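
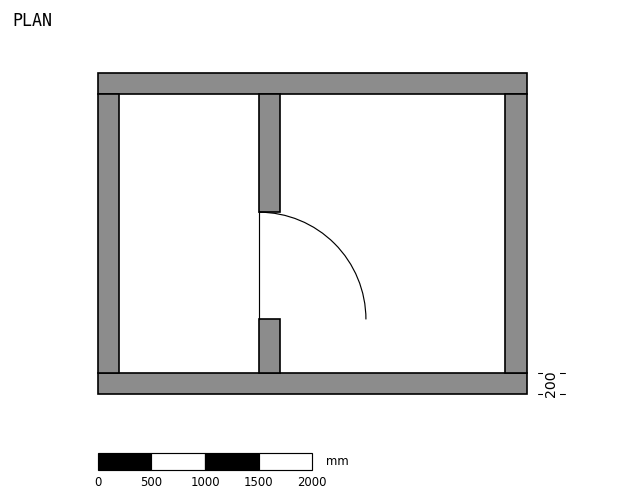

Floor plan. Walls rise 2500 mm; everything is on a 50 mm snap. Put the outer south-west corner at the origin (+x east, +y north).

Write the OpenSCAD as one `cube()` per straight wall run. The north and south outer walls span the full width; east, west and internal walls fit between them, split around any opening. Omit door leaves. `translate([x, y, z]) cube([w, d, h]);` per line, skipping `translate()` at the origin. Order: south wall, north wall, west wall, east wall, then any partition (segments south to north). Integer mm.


cube([4000, 200, 2500]);
translate([0, 2800, 0]) cube([4000, 200, 2500]);
translate([0, 200, 0]) cube([200, 2600, 2500]);
translate([3800, 200, 0]) cube([200, 2600, 2500]);
translate([1500, 200, 0]) cube([200, 500, 2500]);
translate([1500, 1700, 0]) cube([200, 1100, 2500]);


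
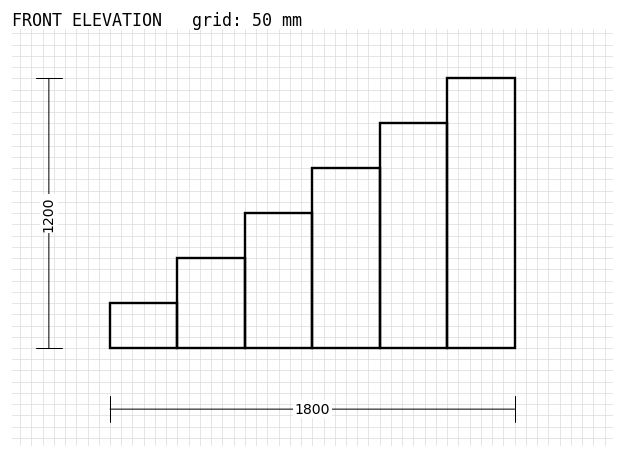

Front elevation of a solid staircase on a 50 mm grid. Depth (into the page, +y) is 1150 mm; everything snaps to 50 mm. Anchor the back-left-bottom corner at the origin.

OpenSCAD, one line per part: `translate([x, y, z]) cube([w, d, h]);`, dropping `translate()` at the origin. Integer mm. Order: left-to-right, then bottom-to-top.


cube([300, 1150, 200]);
translate([300, 0, 0]) cube([300, 1150, 400]);
translate([600, 0, 0]) cube([300, 1150, 600]);
translate([900, 0, 0]) cube([300, 1150, 800]);
translate([1200, 0, 0]) cube([300, 1150, 1000]);
translate([1500, 0, 0]) cube([300, 1150, 1200]);


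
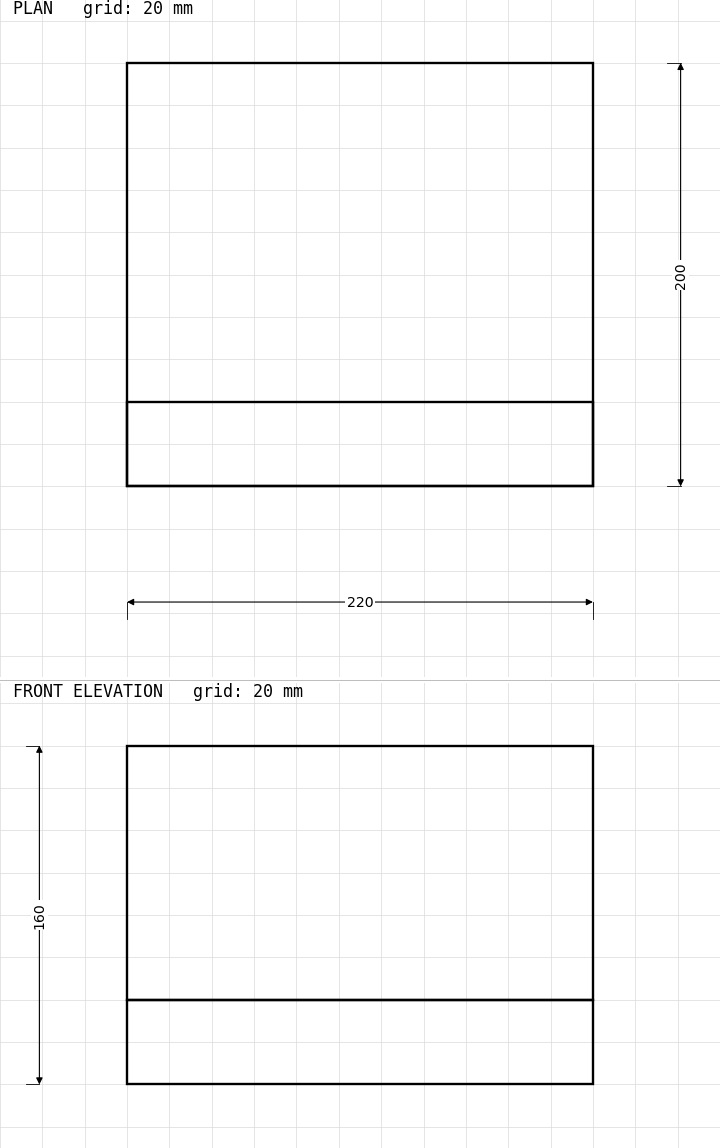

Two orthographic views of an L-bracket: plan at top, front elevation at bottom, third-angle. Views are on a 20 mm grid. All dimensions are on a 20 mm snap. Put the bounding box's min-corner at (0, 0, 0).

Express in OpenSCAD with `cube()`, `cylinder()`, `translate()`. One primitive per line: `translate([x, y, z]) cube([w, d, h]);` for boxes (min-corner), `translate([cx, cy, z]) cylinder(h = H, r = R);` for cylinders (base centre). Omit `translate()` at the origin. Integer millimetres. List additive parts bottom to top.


cube([220, 200, 40]);
translate([0, 0, 40]) cube([220, 40, 120]);


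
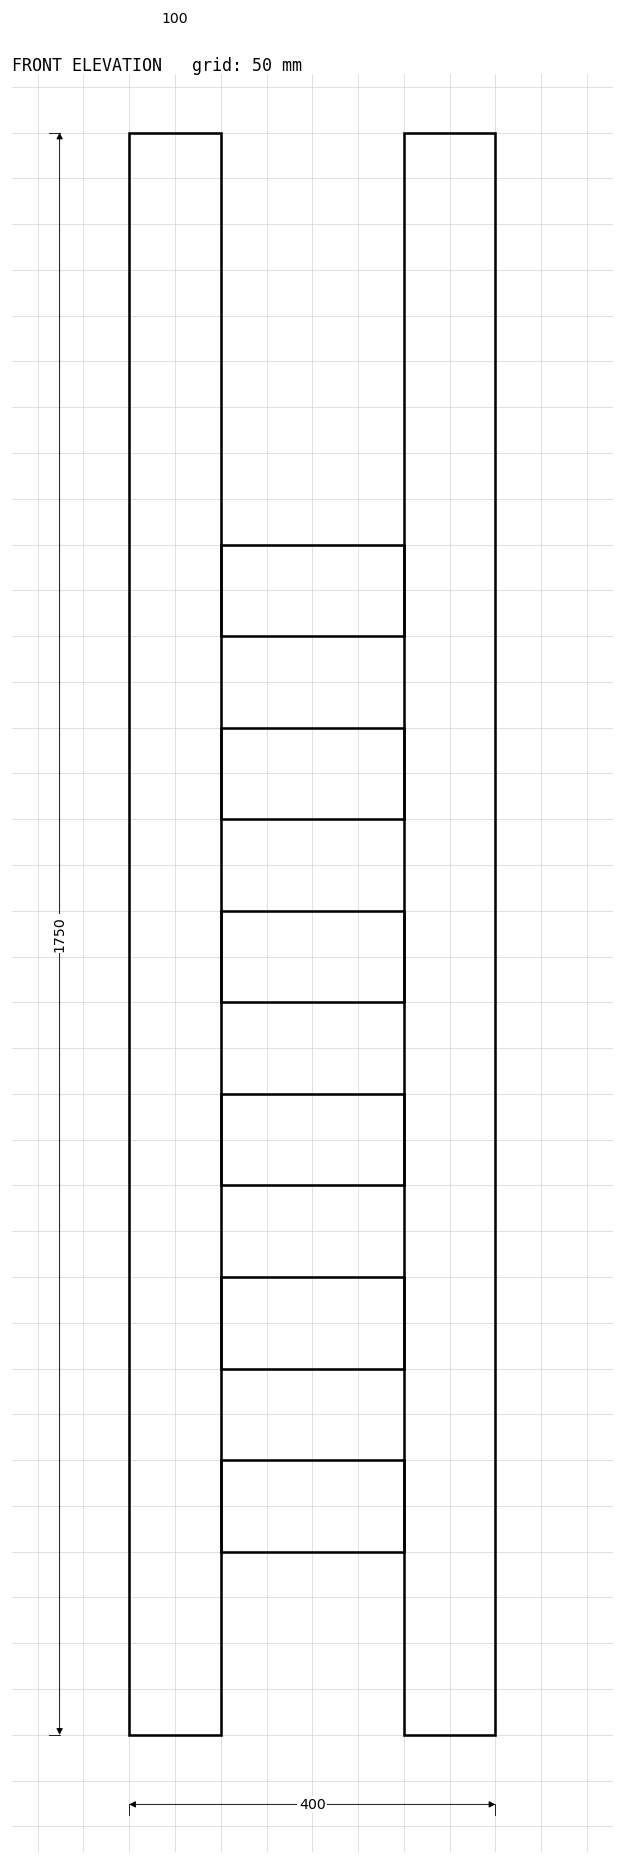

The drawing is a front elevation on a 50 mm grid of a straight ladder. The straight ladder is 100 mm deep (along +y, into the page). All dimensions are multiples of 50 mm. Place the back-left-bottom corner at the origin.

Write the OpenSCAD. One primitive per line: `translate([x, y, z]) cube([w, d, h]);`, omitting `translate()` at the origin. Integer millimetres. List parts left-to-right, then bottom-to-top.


cube([100, 100, 1750]);
translate([100, 0, 200]) cube([200, 100, 100]);
translate([100, 0, 400]) cube([200, 100, 100]);
translate([100, 0, 600]) cube([200, 100, 100]);
translate([100, 0, 800]) cube([200, 100, 100]);
translate([100, 0, 1000]) cube([200, 100, 100]);
translate([100, 0, 1200]) cube([200, 100, 100]);
translate([300, 0, 0]) cube([100, 100, 1750]);


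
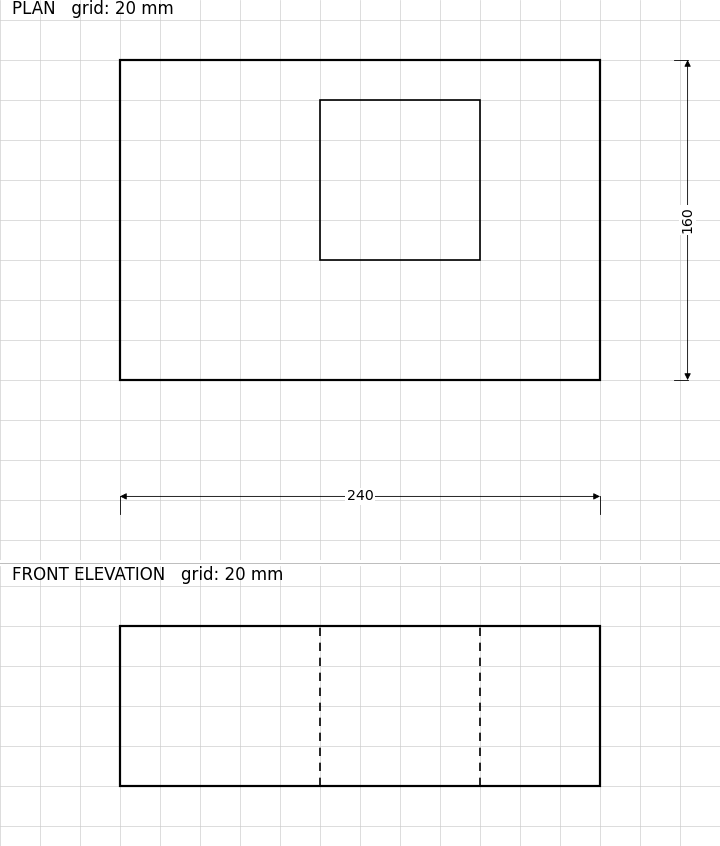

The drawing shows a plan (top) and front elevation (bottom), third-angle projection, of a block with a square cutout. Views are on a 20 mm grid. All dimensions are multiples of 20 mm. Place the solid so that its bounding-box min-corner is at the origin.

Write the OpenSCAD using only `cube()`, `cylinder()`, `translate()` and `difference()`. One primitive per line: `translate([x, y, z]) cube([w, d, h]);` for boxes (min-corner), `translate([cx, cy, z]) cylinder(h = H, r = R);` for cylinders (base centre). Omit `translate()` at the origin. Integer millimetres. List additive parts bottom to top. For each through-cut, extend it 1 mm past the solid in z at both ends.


difference() {
  cube([240, 160, 80]);
  translate([100, 60, -1]) cube([80, 80, 82]);
}


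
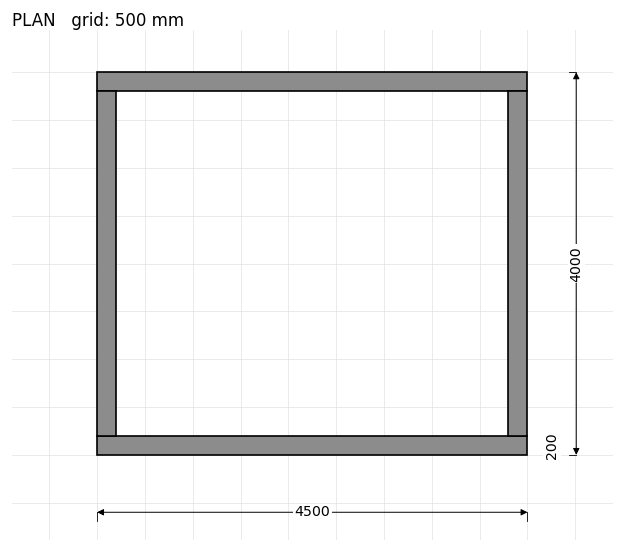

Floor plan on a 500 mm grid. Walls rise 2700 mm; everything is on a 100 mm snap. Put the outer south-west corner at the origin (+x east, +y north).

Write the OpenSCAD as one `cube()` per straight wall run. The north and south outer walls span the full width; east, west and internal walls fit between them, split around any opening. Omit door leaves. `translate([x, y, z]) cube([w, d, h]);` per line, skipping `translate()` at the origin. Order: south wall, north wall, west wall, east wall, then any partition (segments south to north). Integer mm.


cube([4500, 200, 2700]);
translate([0, 3800, 0]) cube([4500, 200, 2700]);
translate([0, 200, 0]) cube([200, 3600, 2700]);
translate([4300, 200, 0]) cube([200, 3600, 2700]);


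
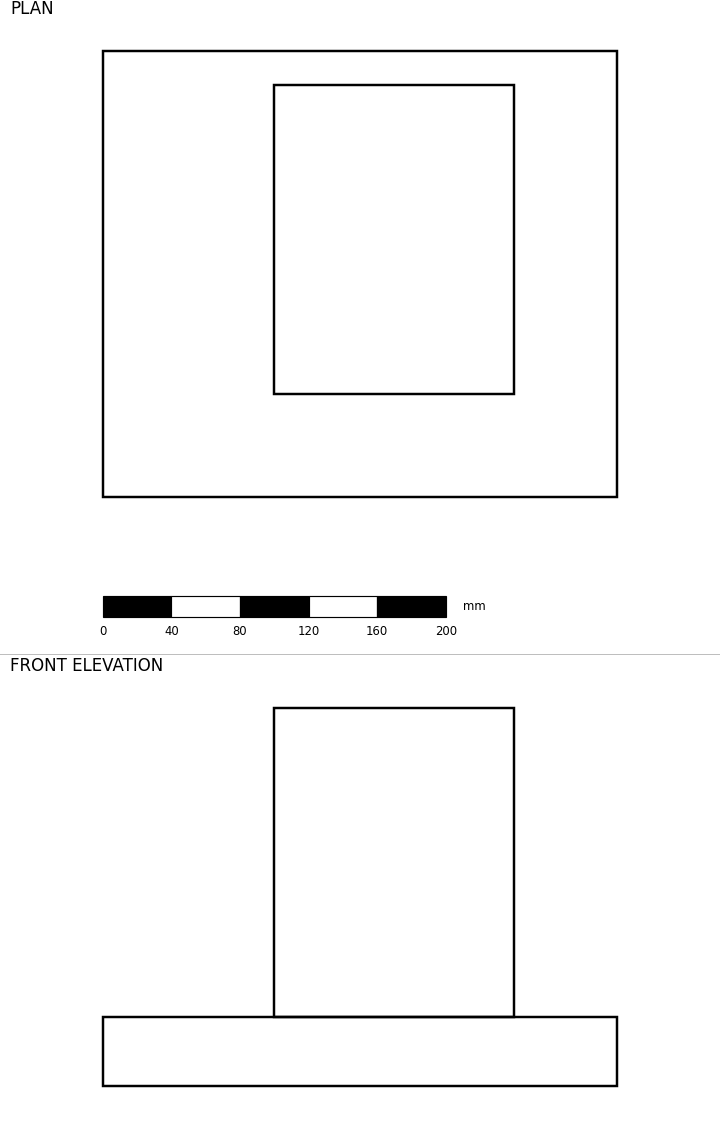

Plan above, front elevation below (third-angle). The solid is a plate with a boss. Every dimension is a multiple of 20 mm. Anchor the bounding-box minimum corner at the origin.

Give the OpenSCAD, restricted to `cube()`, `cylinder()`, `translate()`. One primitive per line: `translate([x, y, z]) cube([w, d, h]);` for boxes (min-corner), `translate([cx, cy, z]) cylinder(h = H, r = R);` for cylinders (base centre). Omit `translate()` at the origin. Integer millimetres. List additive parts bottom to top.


cube([300, 260, 40]);
translate([100, 60, 40]) cube([140, 180, 180]);


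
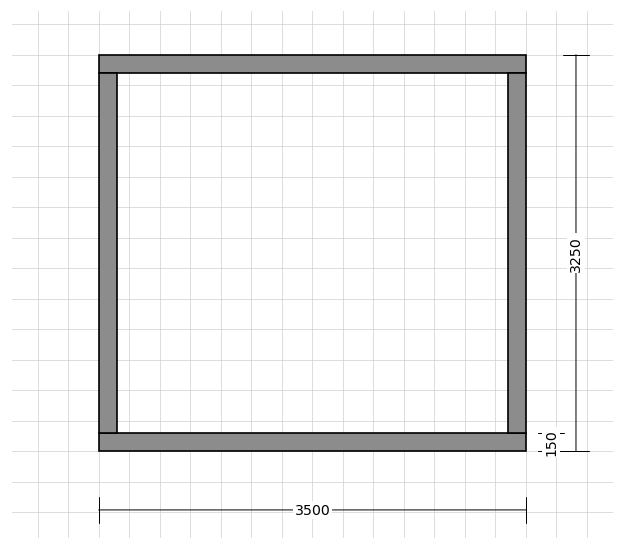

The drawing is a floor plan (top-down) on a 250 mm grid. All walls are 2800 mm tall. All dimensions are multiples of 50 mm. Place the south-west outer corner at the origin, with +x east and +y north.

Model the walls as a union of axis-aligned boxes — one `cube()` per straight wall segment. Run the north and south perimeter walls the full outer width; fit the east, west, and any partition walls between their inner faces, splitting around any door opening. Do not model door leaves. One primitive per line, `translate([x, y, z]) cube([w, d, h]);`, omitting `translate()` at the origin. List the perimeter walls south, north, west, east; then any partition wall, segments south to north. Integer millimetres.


cube([3500, 150, 2800]);
translate([0, 3100, 0]) cube([3500, 150, 2800]);
translate([0, 150, 0]) cube([150, 2950, 2800]);
translate([3350, 150, 0]) cube([150, 2950, 2800]);


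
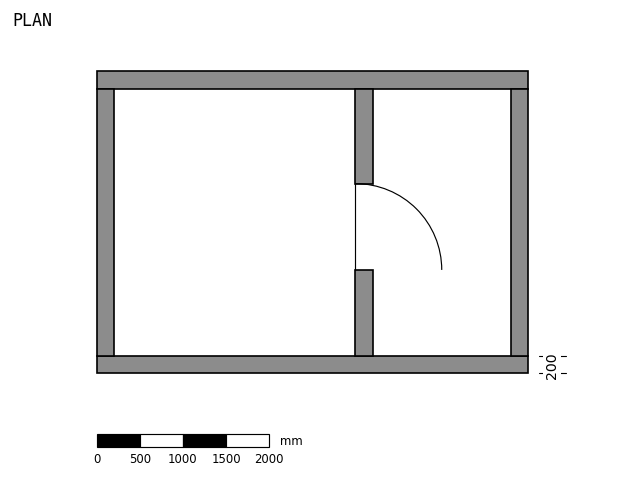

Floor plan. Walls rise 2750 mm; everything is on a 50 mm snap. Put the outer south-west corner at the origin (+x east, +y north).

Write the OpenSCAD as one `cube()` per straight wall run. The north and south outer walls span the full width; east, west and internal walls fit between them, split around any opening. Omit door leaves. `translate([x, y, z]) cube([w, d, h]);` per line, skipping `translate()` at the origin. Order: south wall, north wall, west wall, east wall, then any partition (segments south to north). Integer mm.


cube([5000, 200, 2750]);
translate([0, 3300, 0]) cube([5000, 200, 2750]);
translate([0, 200, 0]) cube([200, 3100, 2750]);
translate([4800, 200, 0]) cube([200, 3100, 2750]);
translate([3000, 200, 0]) cube([200, 1000, 2750]);
translate([3000, 2200, 0]) cube([200, 1100, 2750]);


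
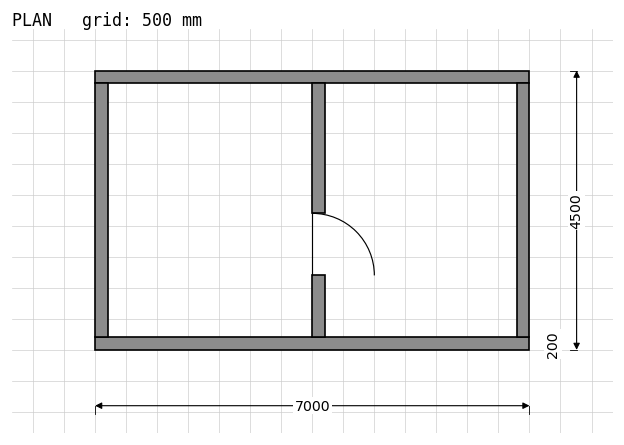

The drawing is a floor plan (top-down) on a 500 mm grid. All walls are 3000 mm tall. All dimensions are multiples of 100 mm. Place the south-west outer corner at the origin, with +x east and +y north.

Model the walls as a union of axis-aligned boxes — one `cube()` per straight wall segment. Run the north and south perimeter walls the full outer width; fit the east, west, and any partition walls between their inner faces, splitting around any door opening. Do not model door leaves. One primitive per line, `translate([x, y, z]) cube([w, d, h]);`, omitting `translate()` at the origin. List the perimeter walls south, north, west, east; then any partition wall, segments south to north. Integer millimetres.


cube([7000, 200, 3000]);
translate([0, 4300, 0]) cube([7000, 200, 3000]);
translate([0, 200, 0]) cube([200, 4100, 3000]);
translate([6800, 200, 0]) cube([200, 4100, 3000]);
translate([3500, 200, 0]) cube([200, 1000, 3000]);
translate([3500, 2200, 0]) cube([200, 2100, 3000]);


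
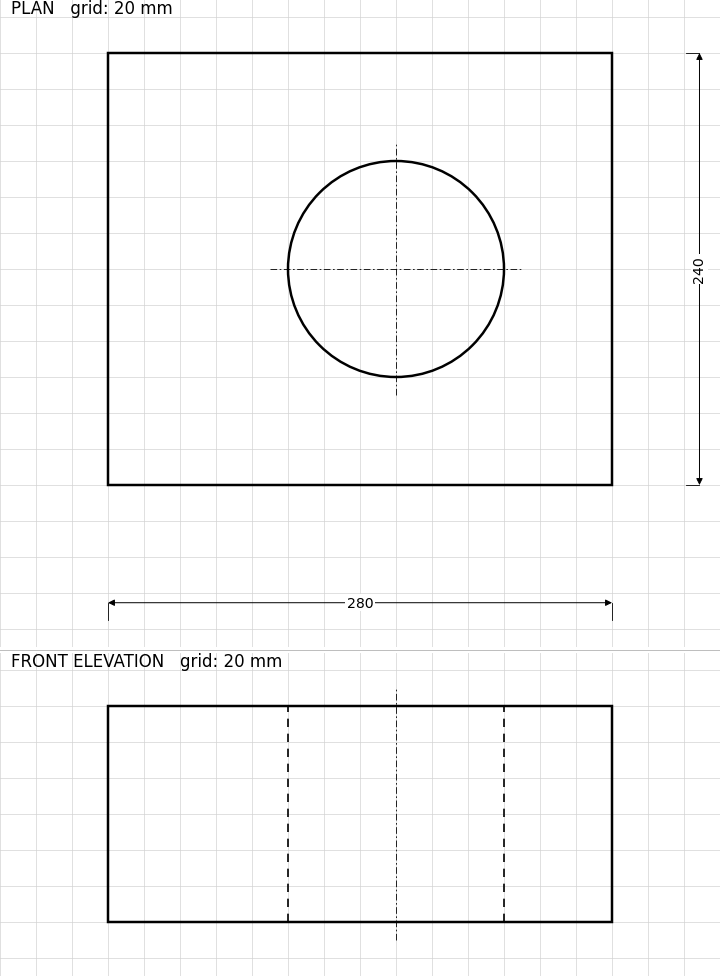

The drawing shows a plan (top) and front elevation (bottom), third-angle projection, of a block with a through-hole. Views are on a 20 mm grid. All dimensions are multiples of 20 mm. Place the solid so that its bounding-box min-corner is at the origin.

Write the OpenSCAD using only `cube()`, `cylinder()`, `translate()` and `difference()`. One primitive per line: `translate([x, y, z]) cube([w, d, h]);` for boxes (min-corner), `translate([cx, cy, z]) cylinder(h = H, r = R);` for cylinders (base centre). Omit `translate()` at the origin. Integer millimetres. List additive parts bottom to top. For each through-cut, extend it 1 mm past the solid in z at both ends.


difference() {
  cube([280, 240, 120]);
  translate([160, 120, -1]) cylinder(h = 122, r = 60);
}


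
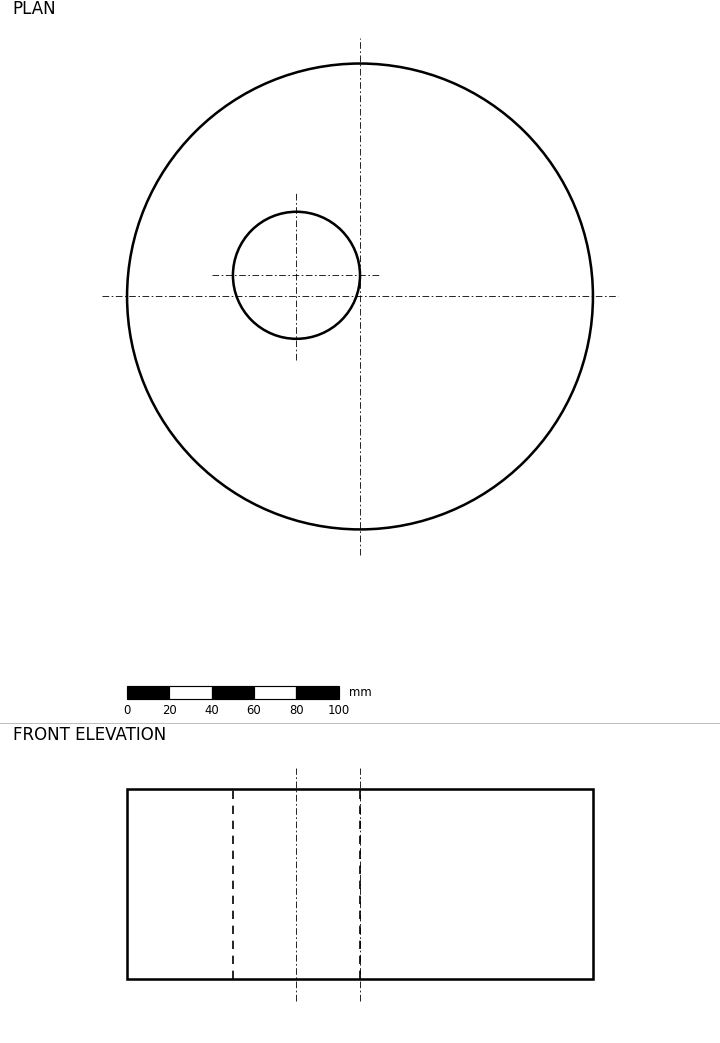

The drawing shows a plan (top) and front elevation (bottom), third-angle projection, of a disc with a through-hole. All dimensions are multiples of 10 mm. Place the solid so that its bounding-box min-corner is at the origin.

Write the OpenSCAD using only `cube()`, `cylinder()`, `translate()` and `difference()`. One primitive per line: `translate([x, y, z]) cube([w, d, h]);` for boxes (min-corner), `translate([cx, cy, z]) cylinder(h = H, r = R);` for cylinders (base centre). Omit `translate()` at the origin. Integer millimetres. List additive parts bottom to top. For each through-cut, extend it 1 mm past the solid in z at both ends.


difference() {
  translate([110, 110, 0]) cylinder(h = 90, r = 110);
  translate([80, 120, -1]) cylinder(h = 92, r = 30);
}


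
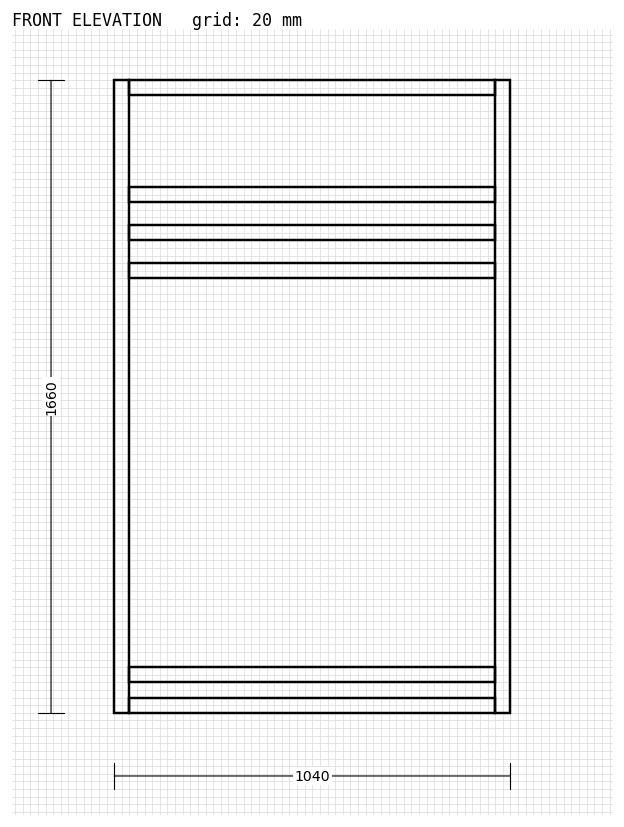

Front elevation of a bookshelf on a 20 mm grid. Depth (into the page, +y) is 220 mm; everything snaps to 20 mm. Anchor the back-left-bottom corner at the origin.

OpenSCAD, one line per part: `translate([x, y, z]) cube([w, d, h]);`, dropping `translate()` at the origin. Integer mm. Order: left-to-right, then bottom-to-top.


cube([40, 220, 1660]);
translate([40, 0, 0]) cube([960, 220, 40]);
translate([40, 0, 80]) cube([960, 220, 40]);
translate([40, 0, 1140]) cube([960, 220, 40]);
translate([40, 0, 1240]) cube([960, 220, 40]);
translate([40, 0, 1340]) cube([960, 220, 40]);
translate([40, 0, 1620]) cube([960, 220, 40]);
translate([1000, 0, 0]) cube([40, 220, 1660]);


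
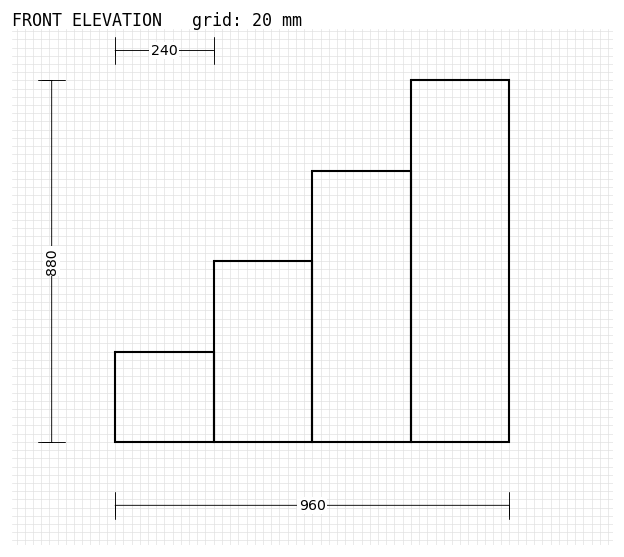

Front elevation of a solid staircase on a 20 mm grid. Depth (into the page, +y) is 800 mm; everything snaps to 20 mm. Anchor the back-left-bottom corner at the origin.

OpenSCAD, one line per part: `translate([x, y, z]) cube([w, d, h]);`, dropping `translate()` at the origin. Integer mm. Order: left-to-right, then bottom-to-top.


cube([240, 800, 220]);
translate([240, 0, 0]) cube([240, 800, 440]);
translate([480, 0, 0]) cube([240, 800, 660]);
translate([720, 0, 0]) cube([240, 800, 880]);


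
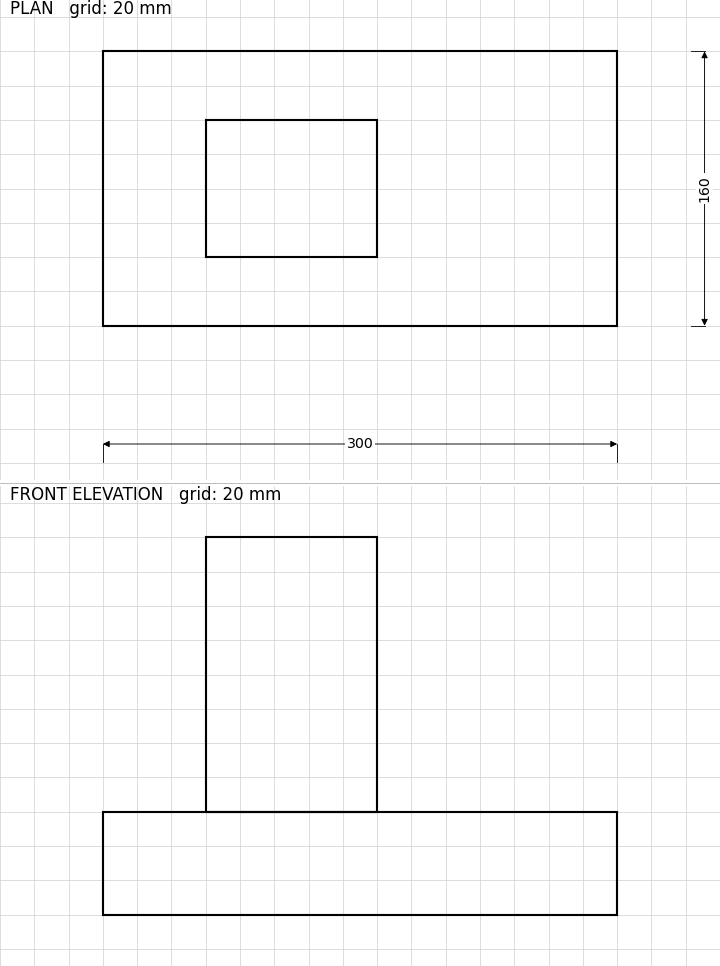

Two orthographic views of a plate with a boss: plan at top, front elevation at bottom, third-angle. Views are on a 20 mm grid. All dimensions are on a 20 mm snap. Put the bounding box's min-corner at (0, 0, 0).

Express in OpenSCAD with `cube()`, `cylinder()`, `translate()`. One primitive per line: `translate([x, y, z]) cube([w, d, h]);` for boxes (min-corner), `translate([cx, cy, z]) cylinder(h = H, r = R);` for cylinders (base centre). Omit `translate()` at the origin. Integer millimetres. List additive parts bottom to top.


cube([300, 160, 60]);
translate([60, 40, 60]) cube([100, 80, 160]);


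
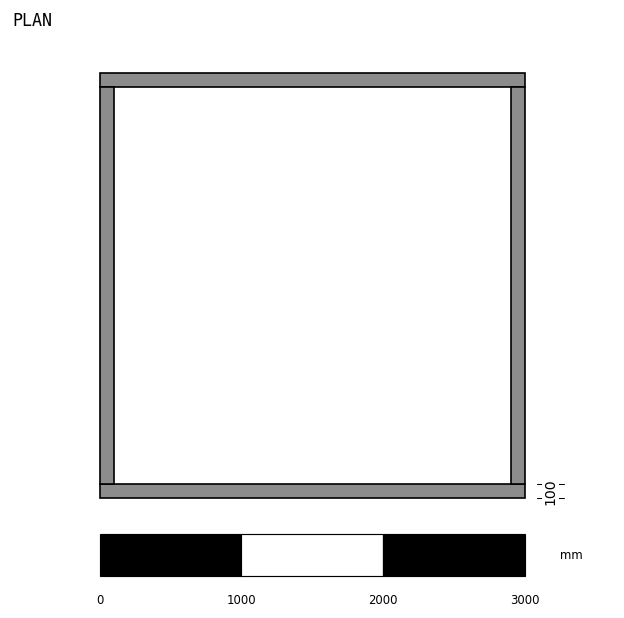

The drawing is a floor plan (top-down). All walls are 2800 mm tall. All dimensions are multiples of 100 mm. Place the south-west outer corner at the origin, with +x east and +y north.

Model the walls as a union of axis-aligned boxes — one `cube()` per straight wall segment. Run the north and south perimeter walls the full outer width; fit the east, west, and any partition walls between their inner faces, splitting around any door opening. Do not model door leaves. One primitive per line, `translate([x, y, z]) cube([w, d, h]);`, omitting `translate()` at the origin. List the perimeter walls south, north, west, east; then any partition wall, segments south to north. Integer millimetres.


cube([3000, 100, 2800]);
translate([0, 2900, 0]) cube([3000, 100, 2800]);
translate([0, 100, 0]) cube([100, 2800, 2800]);
translate([2900, 100, 0]) cube([100, 2800, 2800]);


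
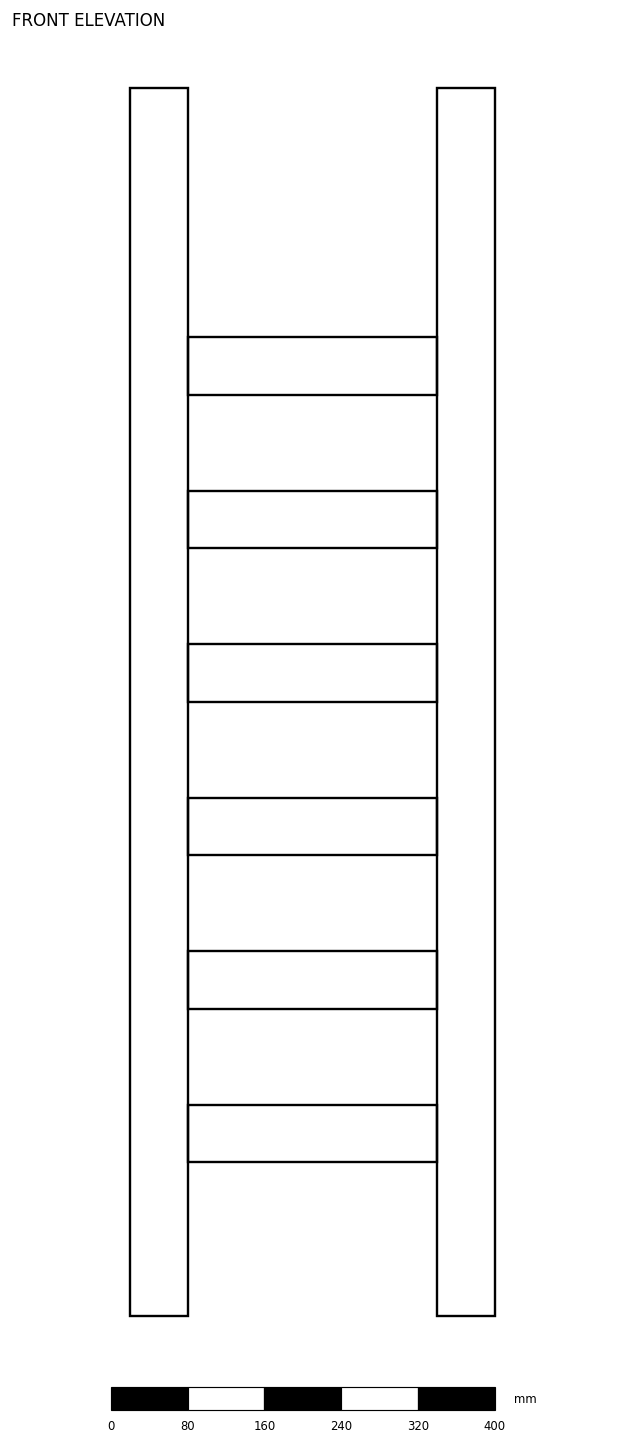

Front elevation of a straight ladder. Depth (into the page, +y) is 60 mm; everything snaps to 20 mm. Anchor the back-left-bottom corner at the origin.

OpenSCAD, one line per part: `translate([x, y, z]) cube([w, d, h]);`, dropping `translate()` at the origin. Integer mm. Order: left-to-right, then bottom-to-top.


cube([60, 60, 1280]);
translate([60, 0, 160]) cube([260, 60, 60]);
translate([60, 0, 320]) cube([260, 60, 60]);
translate([60, 0, 480]) cube([260, 60, 60]);
translate([60, 0, 640]) cube([260, 60, 60]);
translate([60, 0, 800]) cube([260, 60, 60]);
translate([60, 0, 960]) cube([260, 60, 60]);
translate([320, 0, 0]) cube([60, 60, 1280]);


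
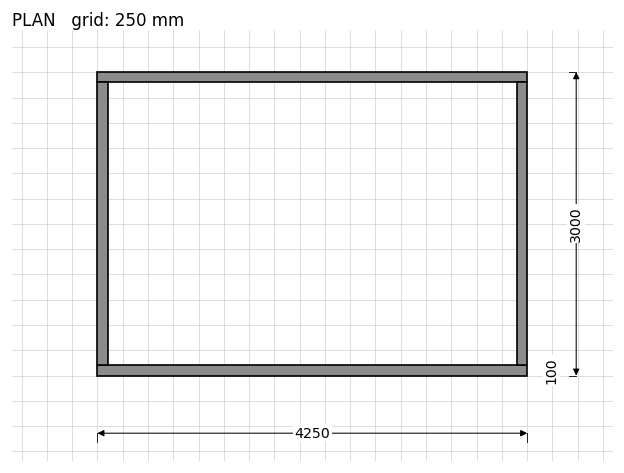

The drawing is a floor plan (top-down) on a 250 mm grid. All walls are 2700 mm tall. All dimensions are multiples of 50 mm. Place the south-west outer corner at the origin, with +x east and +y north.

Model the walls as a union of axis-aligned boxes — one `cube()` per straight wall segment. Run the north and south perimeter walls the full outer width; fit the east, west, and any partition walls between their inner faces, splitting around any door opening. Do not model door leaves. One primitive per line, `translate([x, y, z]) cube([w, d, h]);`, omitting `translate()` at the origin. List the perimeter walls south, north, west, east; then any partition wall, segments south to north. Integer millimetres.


cube([4250, 100, 2700]);
translate([0, 2900, 0]) cube([4250, 100, 2700]);
translate([0, 100, 0]) cube([100, 2800, 2700]);
translate([4150, 100, 0]) cube([100, 2800, 2700]);


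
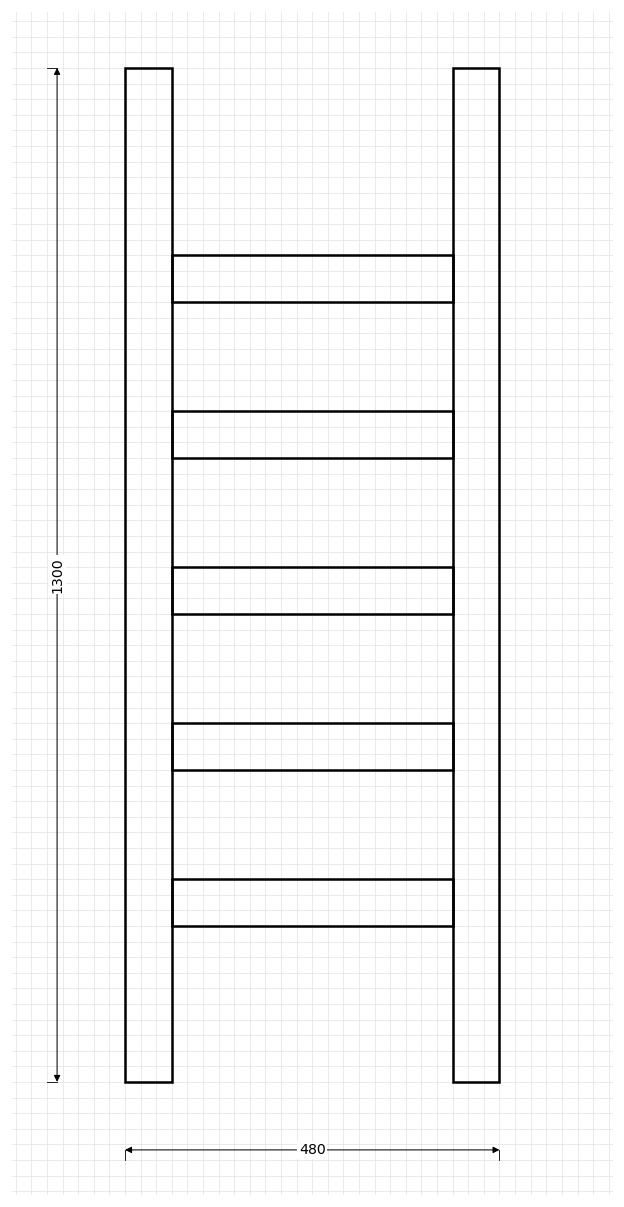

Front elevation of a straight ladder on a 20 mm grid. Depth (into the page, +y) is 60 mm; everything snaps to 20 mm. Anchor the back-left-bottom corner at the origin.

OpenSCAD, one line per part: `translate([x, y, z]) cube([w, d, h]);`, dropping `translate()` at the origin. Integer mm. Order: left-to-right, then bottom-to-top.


cube([60, 60, 1300]);
translate([60, 0, 200]) cube([360, 60, 60]);
translate([60, 0, 400]) cube([360, 60, 60]);
translate([60, 0, 600]) cube([360, 60, 60]);
translate([60, 0, 800]) cube([360, 60, 60]);
translate([60, 0, 1000]) cube([360, 60, 60]);
translate([420, 0, 0]) cube([60, 60, 1300]);


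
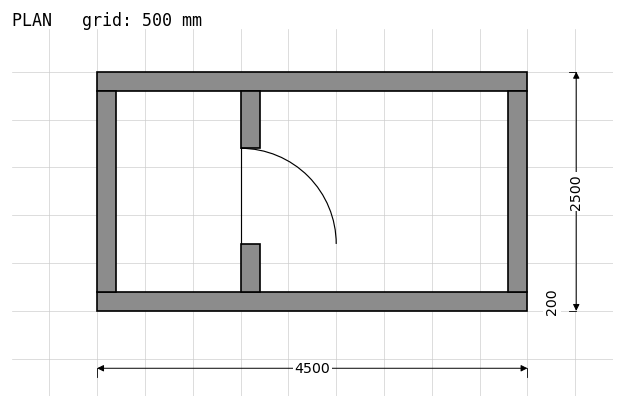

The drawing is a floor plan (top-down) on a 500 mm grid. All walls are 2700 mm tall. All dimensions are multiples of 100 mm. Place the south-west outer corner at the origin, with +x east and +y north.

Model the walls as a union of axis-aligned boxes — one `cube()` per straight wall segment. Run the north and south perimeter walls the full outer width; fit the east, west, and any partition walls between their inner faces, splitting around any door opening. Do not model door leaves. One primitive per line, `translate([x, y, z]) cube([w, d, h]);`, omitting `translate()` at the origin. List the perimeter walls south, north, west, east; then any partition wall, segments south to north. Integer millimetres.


cube([4500, 200, 2700]);
translate([0, 2300, 0]) cube([4500, 200, 2700]);
translate([0, 200, 0]) cube([200, 2100, 2700]);
translate([4300, 200, 0]) cube([200, 2100, 2700]);
translate([1500, 200, 0]) cube([200, 500, 2700]);
translate([1500, 1700, 0]) cube([200, 600, 2700]);


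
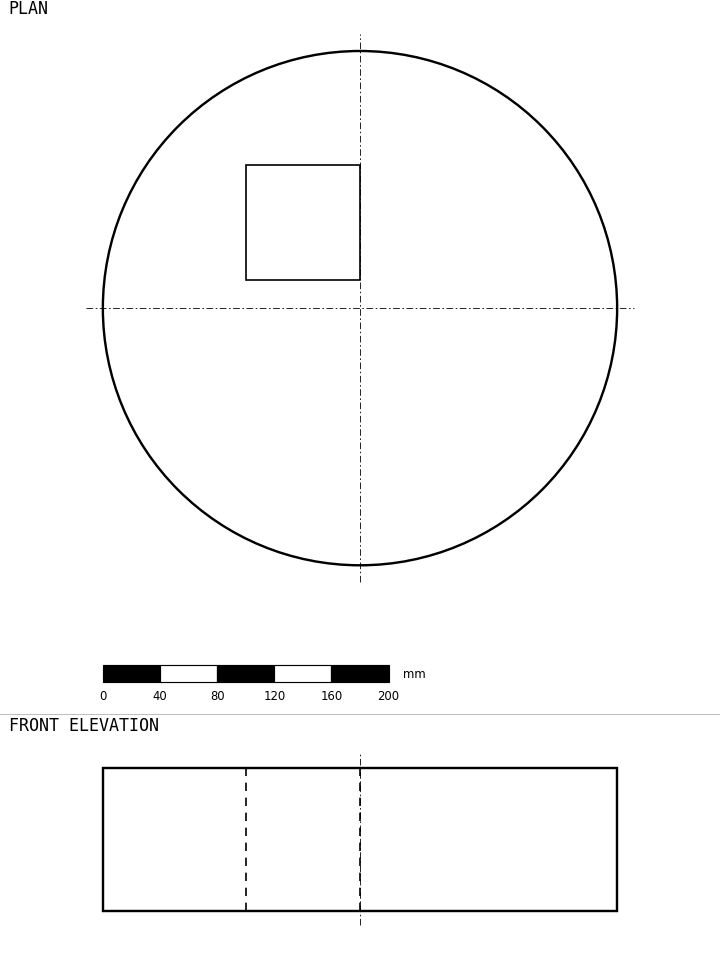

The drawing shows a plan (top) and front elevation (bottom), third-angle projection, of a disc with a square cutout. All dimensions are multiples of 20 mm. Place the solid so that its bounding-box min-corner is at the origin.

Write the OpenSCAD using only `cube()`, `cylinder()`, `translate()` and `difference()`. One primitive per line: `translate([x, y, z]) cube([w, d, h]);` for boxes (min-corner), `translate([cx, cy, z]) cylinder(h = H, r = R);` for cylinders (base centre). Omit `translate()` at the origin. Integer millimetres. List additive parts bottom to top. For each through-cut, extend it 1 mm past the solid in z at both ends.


difference() {
  translate([180, 180, 0]) cylinder(h = 100, r = 180);
  translate([100, 200, -1]) cube([80, 80, 102]);
}


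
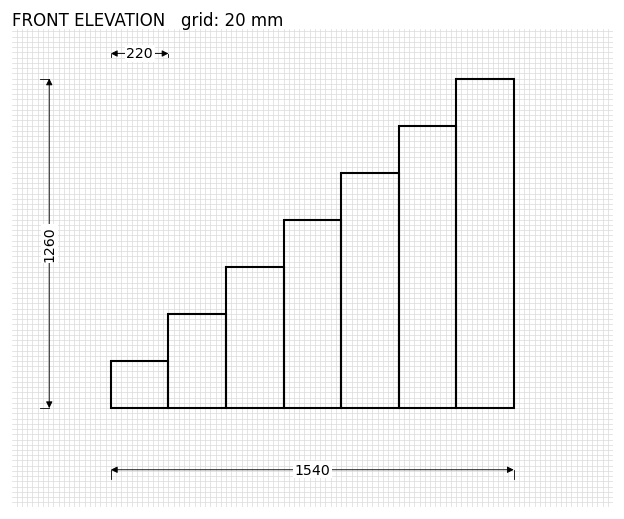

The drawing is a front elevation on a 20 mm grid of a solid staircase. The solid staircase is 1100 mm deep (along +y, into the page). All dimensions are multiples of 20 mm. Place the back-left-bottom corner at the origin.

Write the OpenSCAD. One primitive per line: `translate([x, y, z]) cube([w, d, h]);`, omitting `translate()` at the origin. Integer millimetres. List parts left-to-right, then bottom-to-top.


cube([220, 1100, 180]);
translate([220, 0, 0]) cube([220, 1100, 360]);
translate([440, 0, 0]) cube([220, 1100, 540]);
translate([660, 0, 0]) cube([220, 1100, 720]);
translate([880, 0, 0]) cube([220, 1100, 900]);
translate([1100, 0, 0]) cube([220, 1100, 1080]);
translate([1320, 0, 0]) cube([220, 1100, 1260]);


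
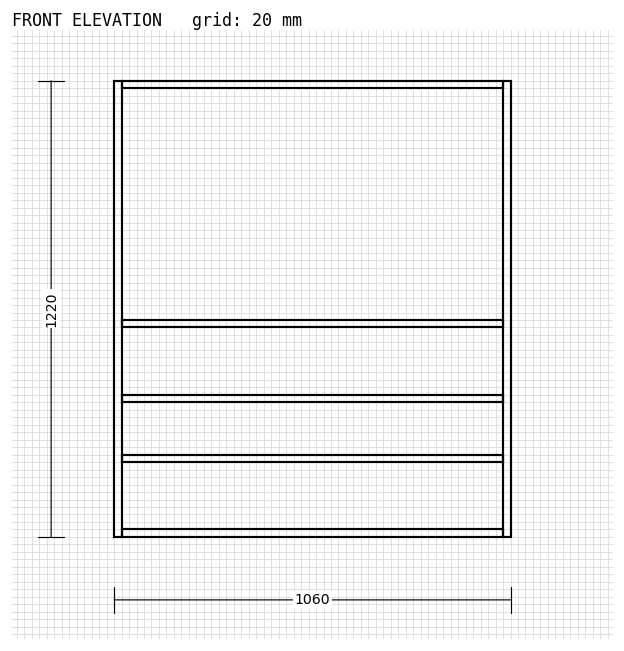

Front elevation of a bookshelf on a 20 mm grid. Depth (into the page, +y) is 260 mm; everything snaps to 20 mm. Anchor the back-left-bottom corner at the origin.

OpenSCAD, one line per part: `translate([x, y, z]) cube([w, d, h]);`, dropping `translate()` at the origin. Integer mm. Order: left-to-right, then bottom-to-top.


cube([20, 260, 1220]);
translate([20, 0, 0]) cube([1020, 260, 20]);
translate([20, 0, 200]) cube([1020, 260, 20]);
translate([20, 0, 360]) cube([1020, 260, 20]);
translate([20, 0, 560]) cube([1020, 260, 20]);
translate([20, 0, 1200]) cube([1020, 260, 20]);
translate([1040, 0, 0]) cube([20, 260, 1220]);


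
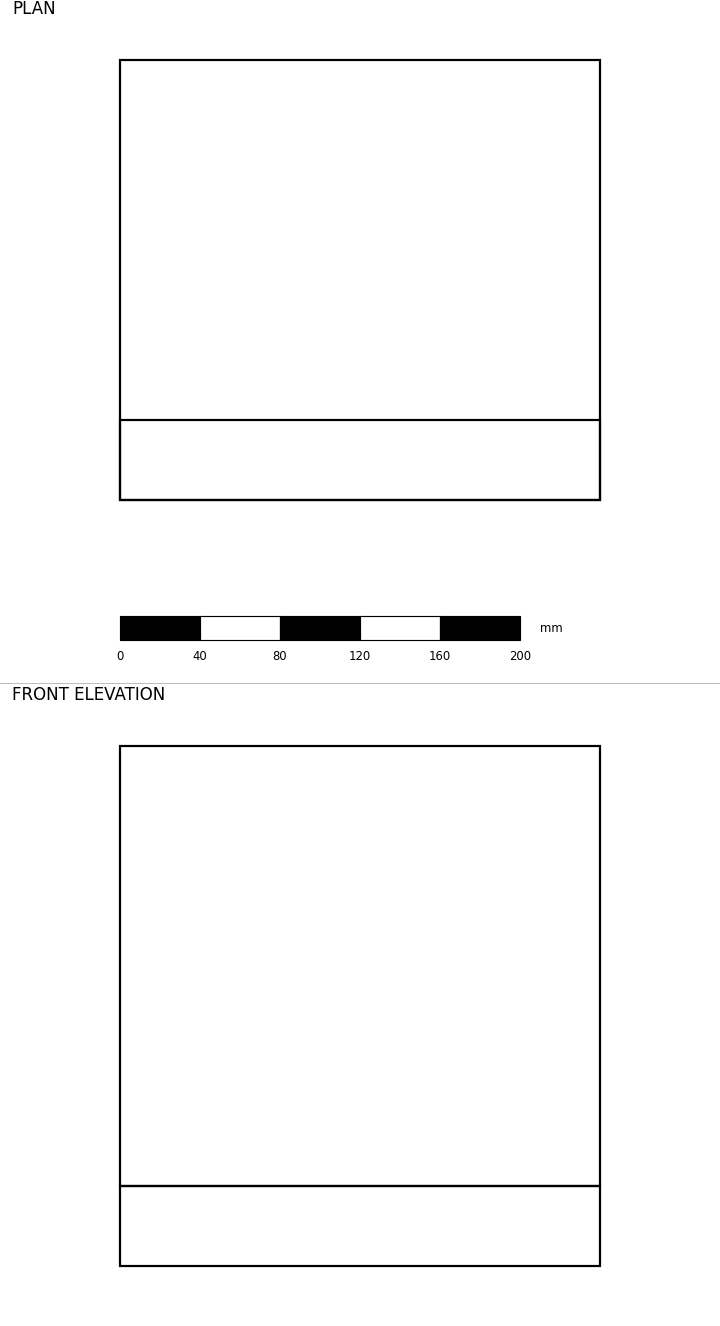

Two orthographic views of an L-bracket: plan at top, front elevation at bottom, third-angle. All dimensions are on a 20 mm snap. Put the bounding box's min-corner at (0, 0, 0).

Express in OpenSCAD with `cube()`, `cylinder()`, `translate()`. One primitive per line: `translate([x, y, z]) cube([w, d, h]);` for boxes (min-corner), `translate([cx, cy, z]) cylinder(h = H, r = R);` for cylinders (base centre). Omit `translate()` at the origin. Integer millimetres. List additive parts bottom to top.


cube([240, 220, 40]);
translate([0, 0, 40]) cube([240, 40, 220]);


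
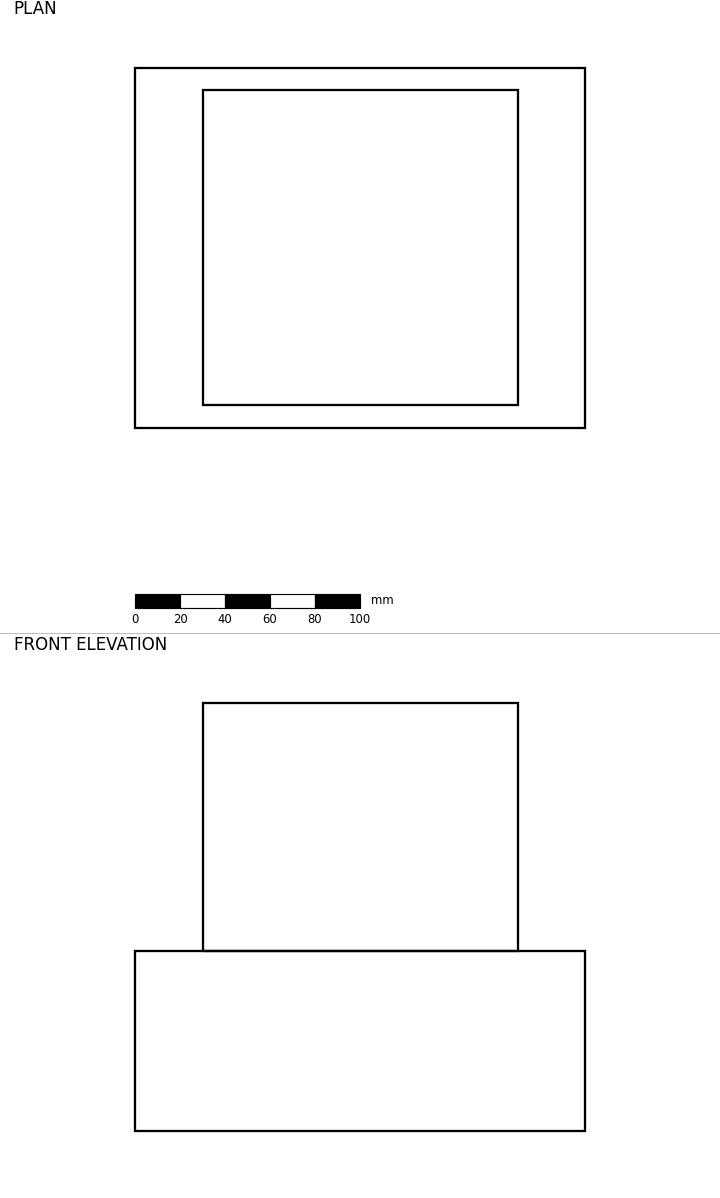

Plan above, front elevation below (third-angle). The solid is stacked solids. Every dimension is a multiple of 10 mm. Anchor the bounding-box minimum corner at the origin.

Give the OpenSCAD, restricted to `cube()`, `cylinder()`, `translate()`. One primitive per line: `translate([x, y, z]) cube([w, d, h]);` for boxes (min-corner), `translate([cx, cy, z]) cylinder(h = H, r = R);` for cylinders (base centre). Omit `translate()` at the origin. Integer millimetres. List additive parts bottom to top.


cube([200, 160, 80]);
translate([30, 10, 80]) cube([140, 140, 110]);


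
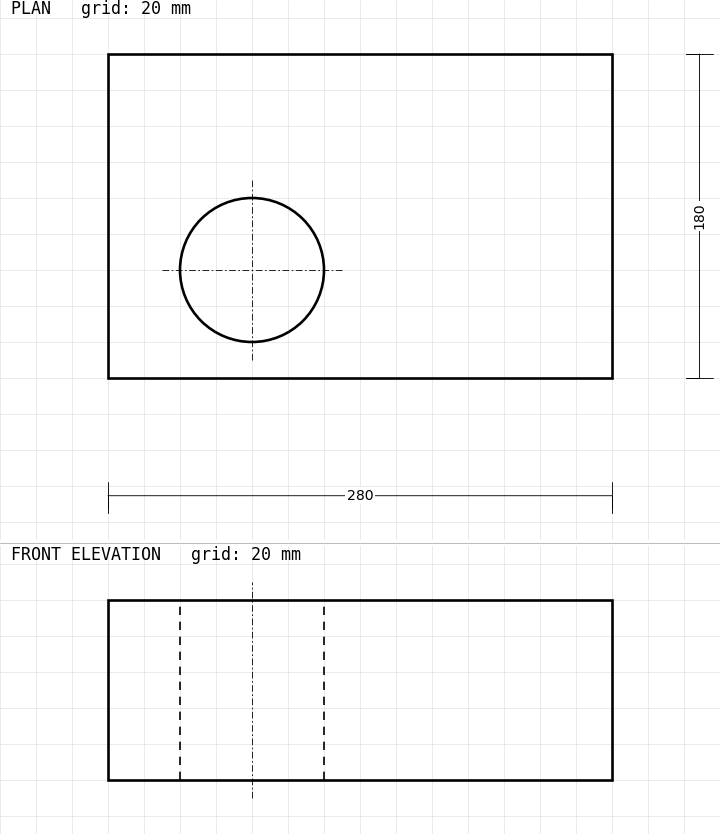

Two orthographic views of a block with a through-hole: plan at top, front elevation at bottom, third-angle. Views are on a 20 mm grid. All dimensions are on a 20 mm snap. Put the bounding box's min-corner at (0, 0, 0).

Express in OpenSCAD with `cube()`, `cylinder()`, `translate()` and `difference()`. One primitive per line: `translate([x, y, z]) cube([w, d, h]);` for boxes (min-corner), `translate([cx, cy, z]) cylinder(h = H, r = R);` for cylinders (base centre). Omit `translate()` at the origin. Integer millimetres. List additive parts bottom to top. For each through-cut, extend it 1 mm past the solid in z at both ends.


difference() {
  cube([280, 180, 100]);
  translate([80, 60, -1]) cylinder(h = 102, r = 40);
}


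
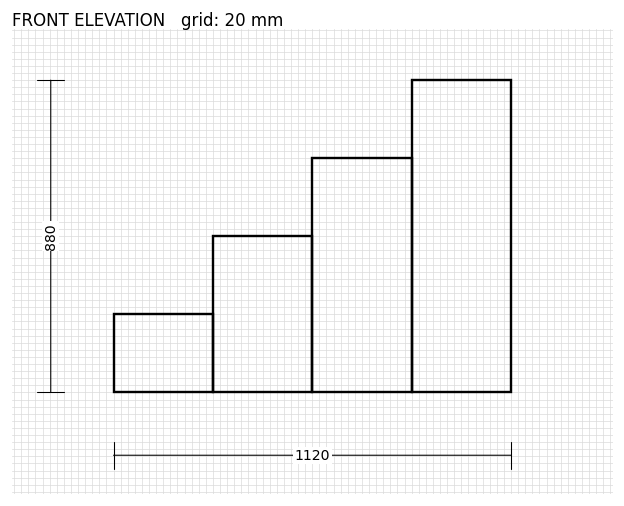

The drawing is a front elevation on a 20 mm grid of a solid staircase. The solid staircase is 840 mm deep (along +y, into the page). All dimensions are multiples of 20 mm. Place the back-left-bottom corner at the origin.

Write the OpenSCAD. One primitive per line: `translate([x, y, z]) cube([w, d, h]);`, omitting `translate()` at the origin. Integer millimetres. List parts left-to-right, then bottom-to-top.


cube([280, 840, 220]);
translate([280, 0, 0]) cube([280, 840, 440]);
translate([560, 0, 0]) cube([280, 840, 660]);
translate([840, 0, 0]) cube([280, 840, 880]);


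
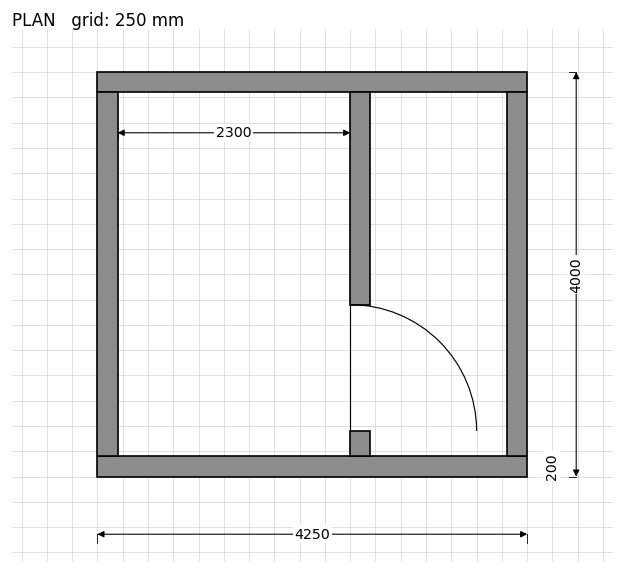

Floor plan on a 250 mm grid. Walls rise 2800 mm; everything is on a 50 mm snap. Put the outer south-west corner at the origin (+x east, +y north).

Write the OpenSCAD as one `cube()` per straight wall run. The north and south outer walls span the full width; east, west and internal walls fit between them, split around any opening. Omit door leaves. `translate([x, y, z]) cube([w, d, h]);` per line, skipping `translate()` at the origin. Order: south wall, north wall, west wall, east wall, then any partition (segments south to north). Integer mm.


cube([4250, 200, 2800]);
translate([0, 3800, 0]) cube([4250, 200, 2800]);
translate([0, 200, 0]) cube([200, 3600, 2800]);
translate([4050, 200, 0]) cube([200, 3600, 2800]);
translate([2500, 200, 0]) cube([200, 250, 2800]);
translate([2500, 1700, 0]) cube([200, 2100, 2800]);


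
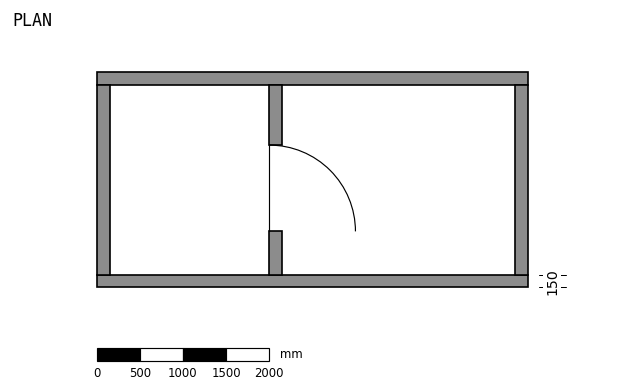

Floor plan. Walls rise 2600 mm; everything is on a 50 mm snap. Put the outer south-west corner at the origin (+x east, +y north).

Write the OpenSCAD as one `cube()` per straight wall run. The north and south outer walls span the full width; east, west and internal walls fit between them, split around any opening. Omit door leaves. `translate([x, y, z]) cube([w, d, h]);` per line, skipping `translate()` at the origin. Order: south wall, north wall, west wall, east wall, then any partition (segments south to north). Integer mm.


cube([5000, 150, 2600]);
translate([0, 2350, 0]) cube([5000, 150, 2600]);
translate([0, 150, 0]) cube([150, 2200, 2600]);
translate([4850, 150, 0]) cube([150, 2200, 2600]);
translate([2000, 150, 0]) cube([150, 500, 2600]);
translate([2000, 1650, 0]) cube([150, 700, 2600]);


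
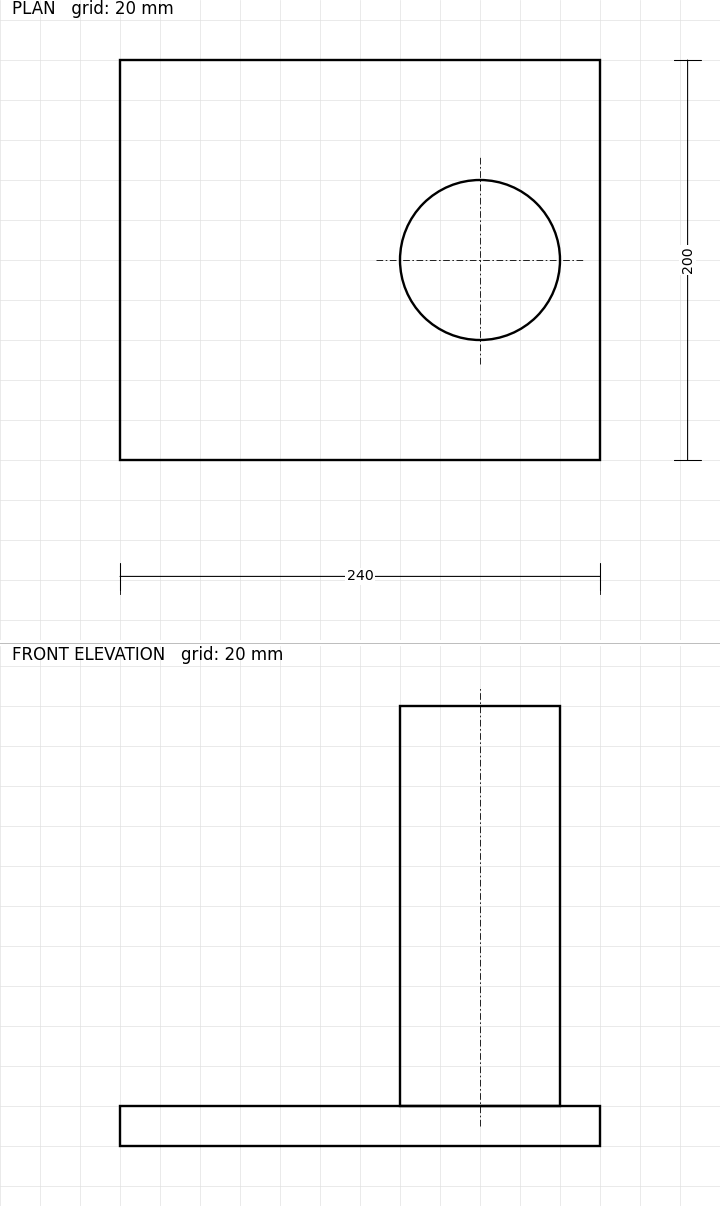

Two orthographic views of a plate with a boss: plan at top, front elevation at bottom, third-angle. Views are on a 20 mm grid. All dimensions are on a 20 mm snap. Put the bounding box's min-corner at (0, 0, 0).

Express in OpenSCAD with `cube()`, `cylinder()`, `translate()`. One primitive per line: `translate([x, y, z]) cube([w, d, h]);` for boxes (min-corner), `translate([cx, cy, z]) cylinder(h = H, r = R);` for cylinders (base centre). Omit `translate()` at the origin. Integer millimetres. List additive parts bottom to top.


cube([240, 200, 20]);
translate([180, 100, 20]) cylinder(h = 200, r = 40);


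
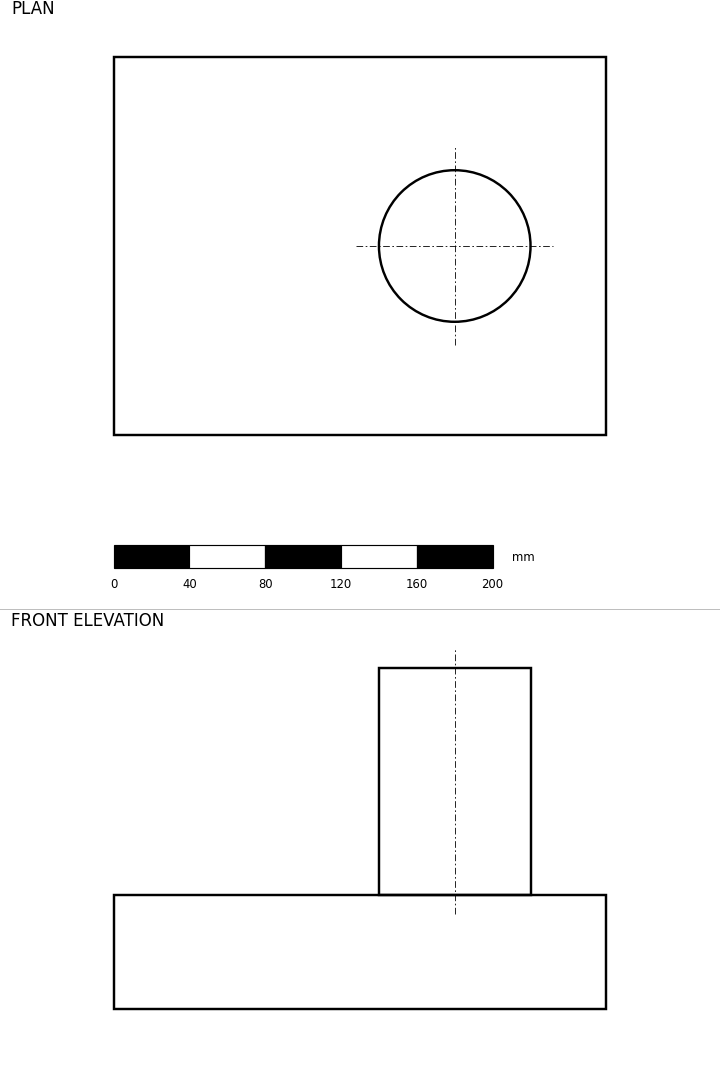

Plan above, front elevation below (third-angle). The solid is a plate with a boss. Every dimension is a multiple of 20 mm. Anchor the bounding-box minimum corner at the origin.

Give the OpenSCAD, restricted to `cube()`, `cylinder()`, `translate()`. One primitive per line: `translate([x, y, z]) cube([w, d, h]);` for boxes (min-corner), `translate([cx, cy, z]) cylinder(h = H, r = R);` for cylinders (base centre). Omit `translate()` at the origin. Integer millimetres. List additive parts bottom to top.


cube([260, 200, 60]);
translate([180, 100, 60]) cylinder(h = 120, r = 40);


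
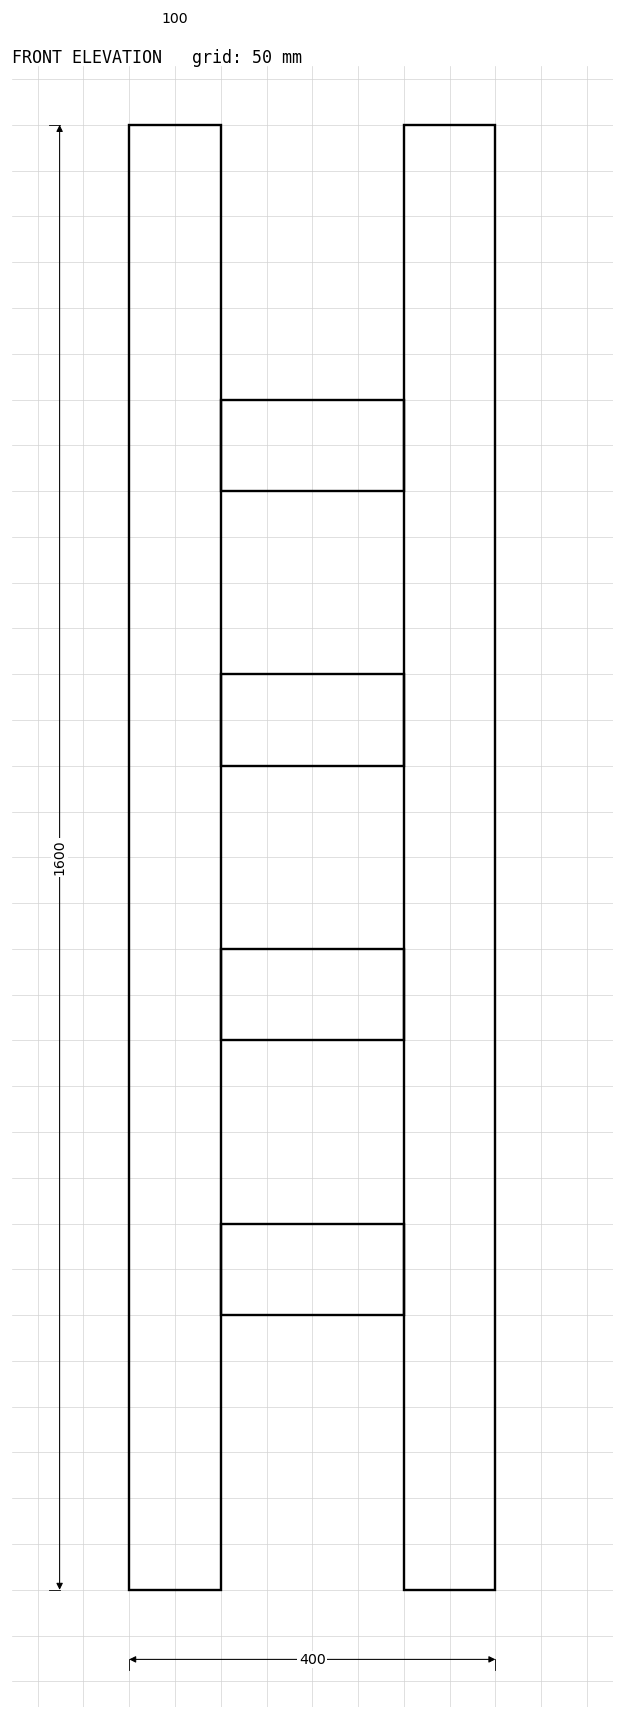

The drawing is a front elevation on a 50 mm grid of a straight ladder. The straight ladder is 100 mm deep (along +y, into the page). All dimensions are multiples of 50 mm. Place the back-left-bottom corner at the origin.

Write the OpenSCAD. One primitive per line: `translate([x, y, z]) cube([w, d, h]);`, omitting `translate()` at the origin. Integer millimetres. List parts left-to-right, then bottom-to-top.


cube([100, 100, 1600]);
translate([100, 0, 300]) cube([200, 100, 100]);
translate([100, 0, 600]) cube([200, 100, 100]);
translate([100, 0, 900]) cube([200, 100, 100]);
translate([100, 0, 1200]) cube([200, 100, 100]);
translate([300, 0, 0]) cube([100, 100, 1600]);


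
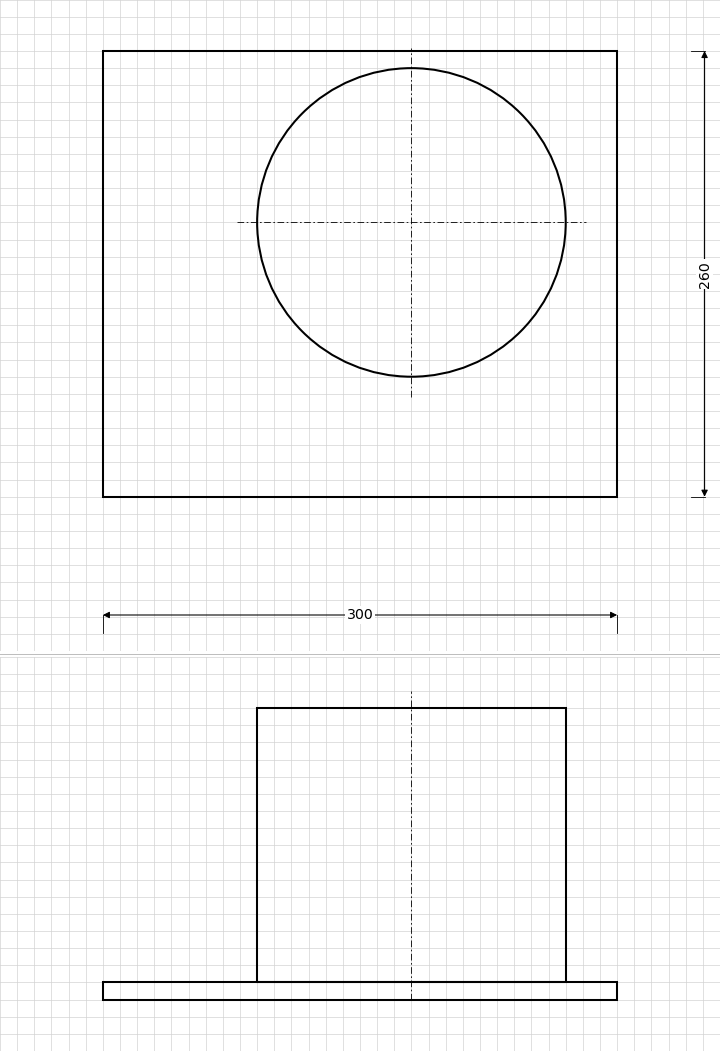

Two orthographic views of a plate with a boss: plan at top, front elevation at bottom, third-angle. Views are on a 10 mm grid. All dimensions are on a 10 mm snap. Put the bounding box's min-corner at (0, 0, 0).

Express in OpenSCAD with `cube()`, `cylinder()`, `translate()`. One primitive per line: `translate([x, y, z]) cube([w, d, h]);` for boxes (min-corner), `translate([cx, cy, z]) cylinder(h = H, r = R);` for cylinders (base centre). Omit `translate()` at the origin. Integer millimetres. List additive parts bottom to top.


cube([300, 260, 10]);
translate([180, 160, 10]) cylinder(h = 160, r = 90);


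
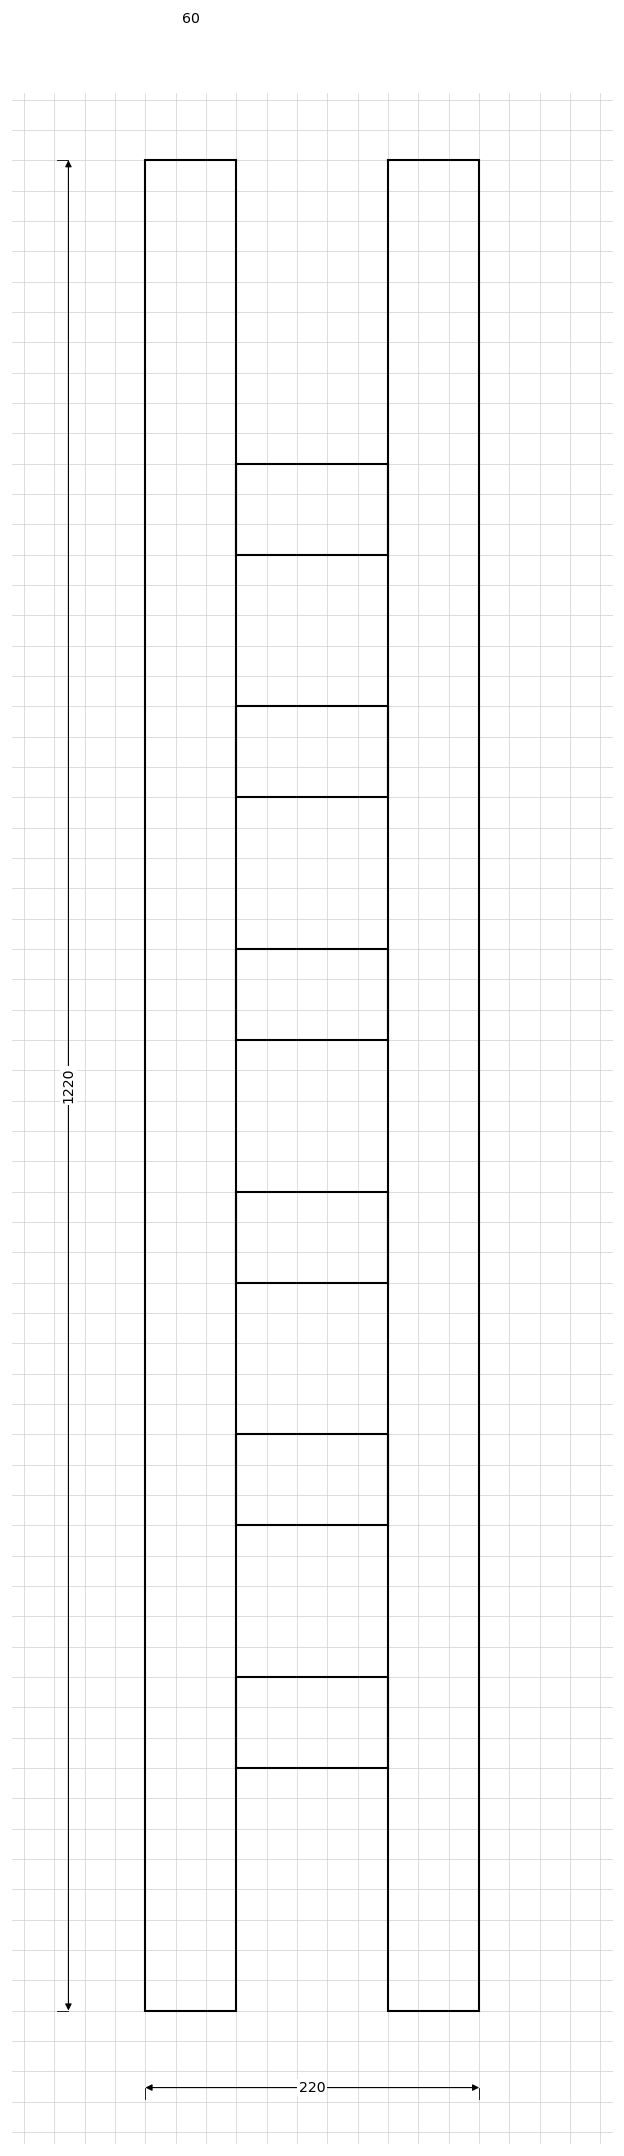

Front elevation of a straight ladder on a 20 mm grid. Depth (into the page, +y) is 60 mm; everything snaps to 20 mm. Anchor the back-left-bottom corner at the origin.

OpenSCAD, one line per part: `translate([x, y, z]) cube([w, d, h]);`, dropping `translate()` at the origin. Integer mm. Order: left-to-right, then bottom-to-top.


cube([60, 60, 1220]);
translate([60, 0, 160]) cube([100, 60, 60]);
translate([60, 0, 320]) cube([100, 60, 60]);
translate([60, 0, 480]) cube([100, 60, 60]);
translate([60, 0, 640]) cube([100, 60, 60]);
translate([60, 0, 800]) cube([100, 60, 60]);
translate([60, 0, 960]) cube([100, 60, 60]);
translate([160, 0, 0]) cube([60, 60, 1220]);


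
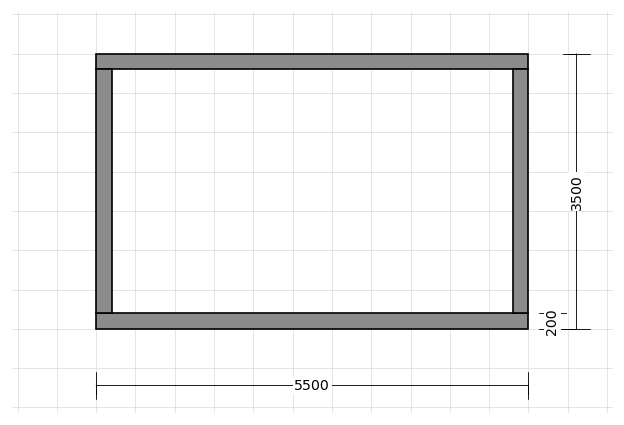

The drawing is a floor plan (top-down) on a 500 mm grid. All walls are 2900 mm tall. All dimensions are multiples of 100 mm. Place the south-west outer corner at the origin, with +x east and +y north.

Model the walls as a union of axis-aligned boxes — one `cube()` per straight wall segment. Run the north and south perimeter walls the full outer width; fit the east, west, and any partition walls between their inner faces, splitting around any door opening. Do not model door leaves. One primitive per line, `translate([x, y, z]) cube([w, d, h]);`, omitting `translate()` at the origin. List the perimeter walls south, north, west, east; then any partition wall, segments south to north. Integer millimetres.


cube([5500, 200, 2900]);
translate([0, 3300, 0]) cube([5500, 200, 2900]);
translate([0, 200, 0]) cube([200, 3100, 2900]);
translate([5300, 200, 0]) cube([200, 3100, 2900]);


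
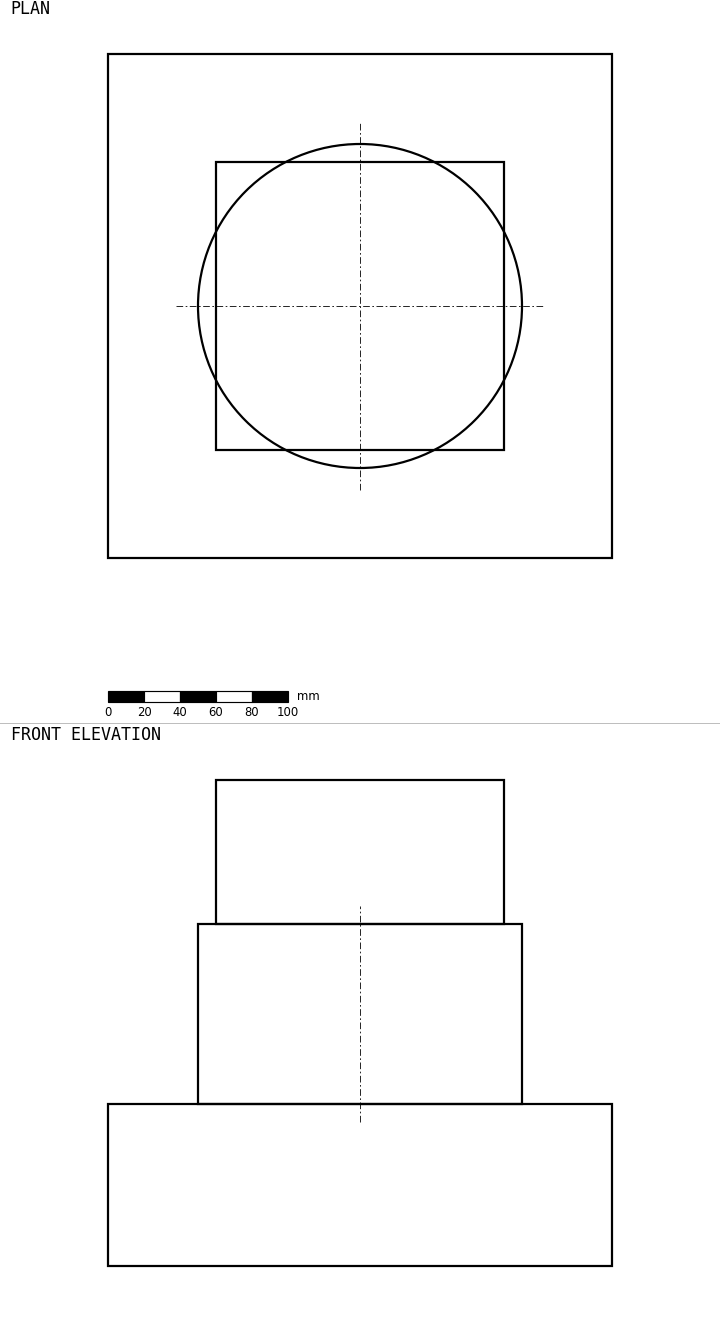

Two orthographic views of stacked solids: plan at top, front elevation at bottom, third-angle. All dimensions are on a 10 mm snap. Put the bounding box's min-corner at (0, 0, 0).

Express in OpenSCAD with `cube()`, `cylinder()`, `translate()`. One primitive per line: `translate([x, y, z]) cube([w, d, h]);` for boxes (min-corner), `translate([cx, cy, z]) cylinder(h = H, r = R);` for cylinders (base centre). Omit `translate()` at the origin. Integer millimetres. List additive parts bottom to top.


cube([280, 280, 90]);
translate([140, 140, 90]) cylinder(h = 100, r = 90);
translate([60, 60, 190]) cube([160, 160, 80]);
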